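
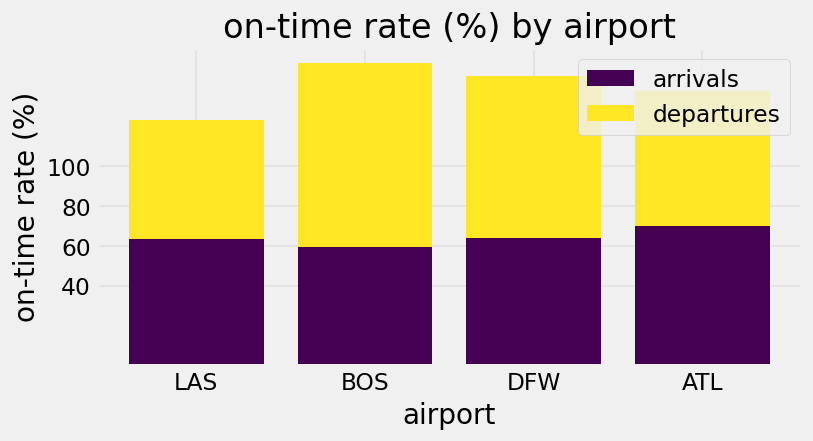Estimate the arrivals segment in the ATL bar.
arrivals top ≈ 80, bottom ≈ 0; segment ≈ 80.

≈ 80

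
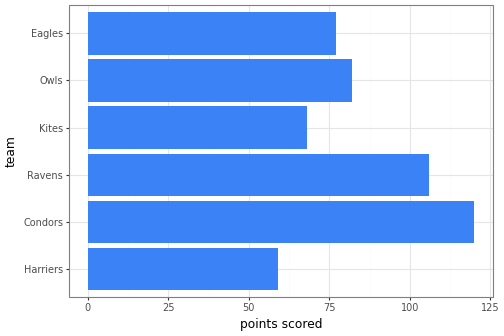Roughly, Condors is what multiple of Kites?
≈ 1.71×

Condors ≈ 120, Kites ≈ 70; 120/70 ≈ 1.71.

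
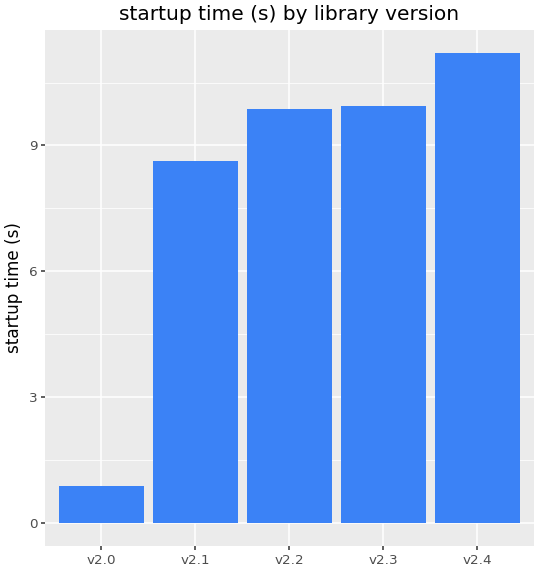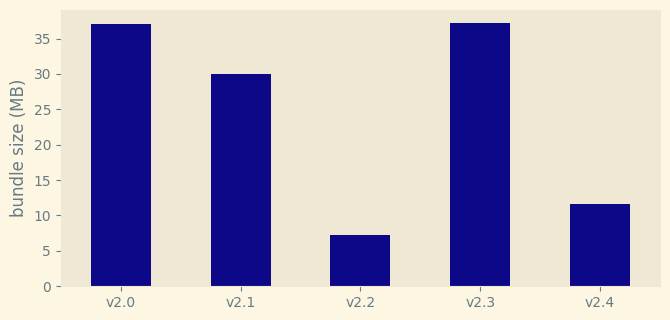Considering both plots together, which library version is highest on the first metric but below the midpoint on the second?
v2.4

Chart 2 median bundle size (MB) ≈ 30; below-median library versions: v2.2, v2.4. Among those, v2.4 has the highest startup time (s) (≈ 12).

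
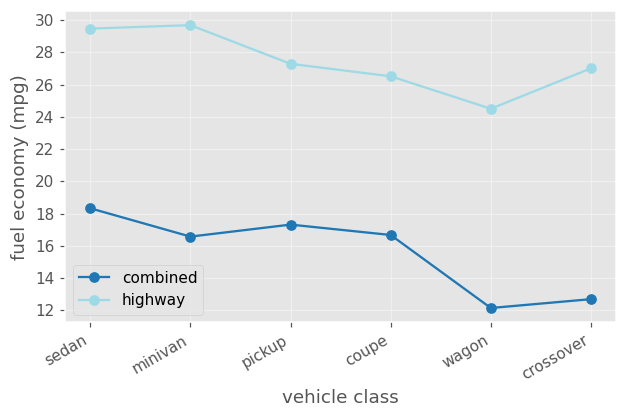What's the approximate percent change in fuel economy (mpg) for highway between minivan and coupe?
minivan ≈ 30, coupe ≈ 26; (26 − 30) / 30 ≈ -13.3%.

≈ -13.3%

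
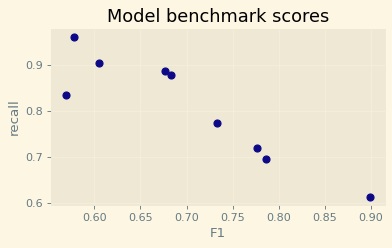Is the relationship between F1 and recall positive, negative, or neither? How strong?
negative, strong

Points are negatively correlated; strong (|r| ≈ 0.9).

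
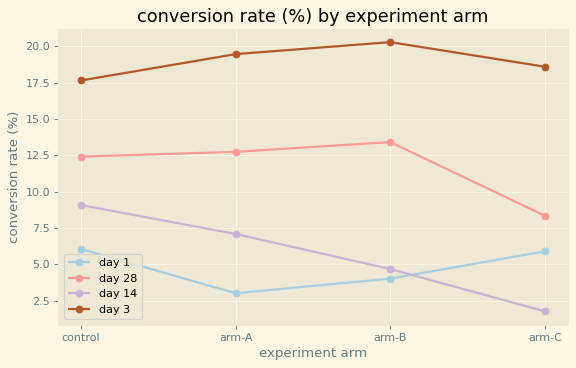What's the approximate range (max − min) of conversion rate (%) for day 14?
≈ 8

Max control ≈ 10, min arm-C ≈ 2; range ≈ 8.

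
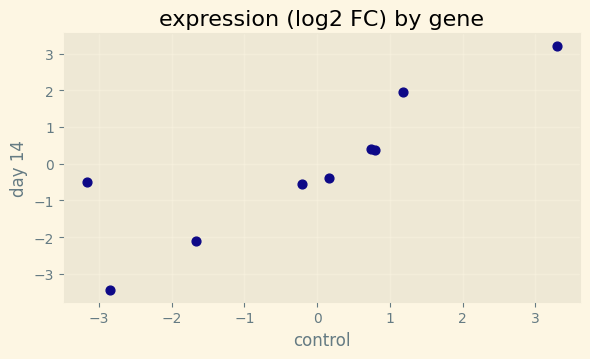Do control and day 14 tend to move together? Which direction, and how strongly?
Points are positively correlated; strong (|r| ≈ 0.9).

positive, strong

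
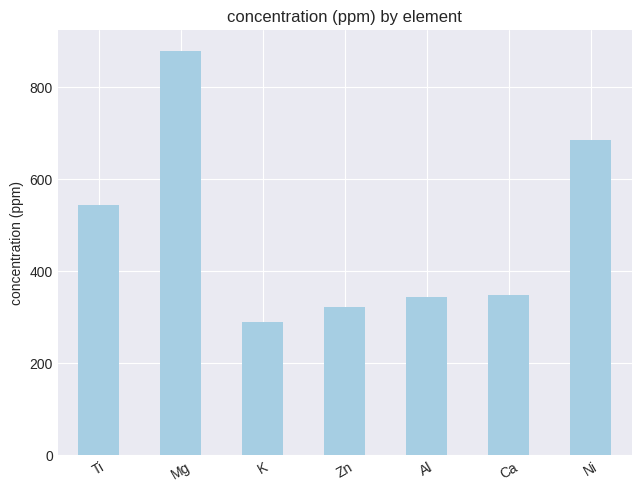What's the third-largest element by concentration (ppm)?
Top 4: Mg ≈ 900, Ni ≈ 700, Ti ≈ 500, Ca ≈ 300.

Ti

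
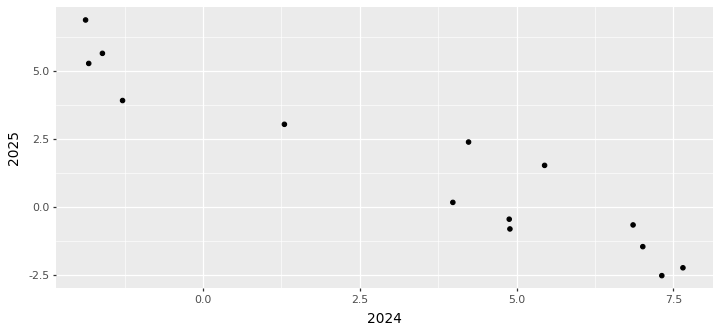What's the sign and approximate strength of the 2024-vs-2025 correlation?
Points are negatively correlated; strong (|r| ≈ 0.9).

negative, strong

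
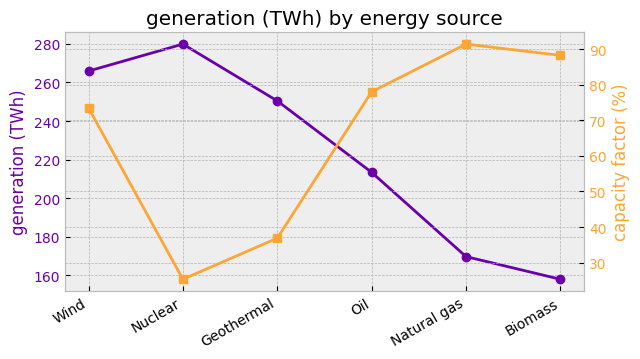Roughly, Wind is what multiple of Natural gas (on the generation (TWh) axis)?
Wind ≈ 260, Natural gas ≈ 160; 260/160 ≈ 1.62.

≈ 1.62×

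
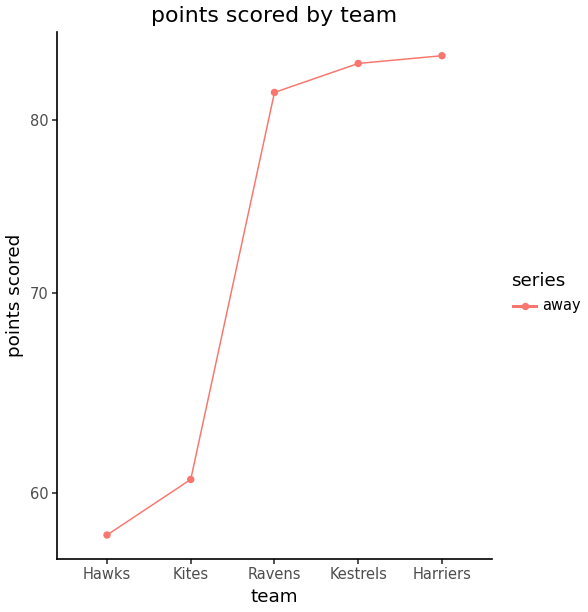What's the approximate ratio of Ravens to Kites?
≈ 1.33×

Ravens ≈ 80, Kites ≈ 60; 80/60 ≈ 1.33.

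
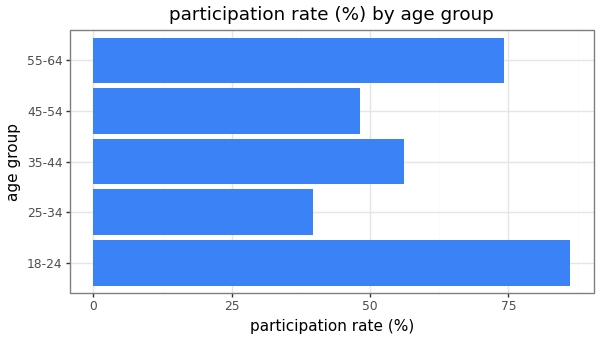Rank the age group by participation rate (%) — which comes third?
35-44

Top 4: 18-24 ≈ 90, 55-64 ≈ 70, 35-44 ≈ 60, 45-54 ≈ 50.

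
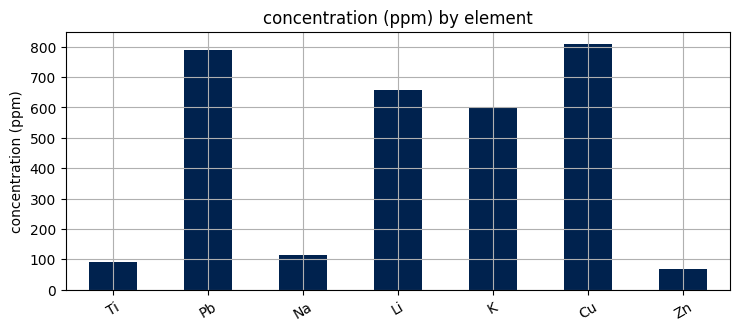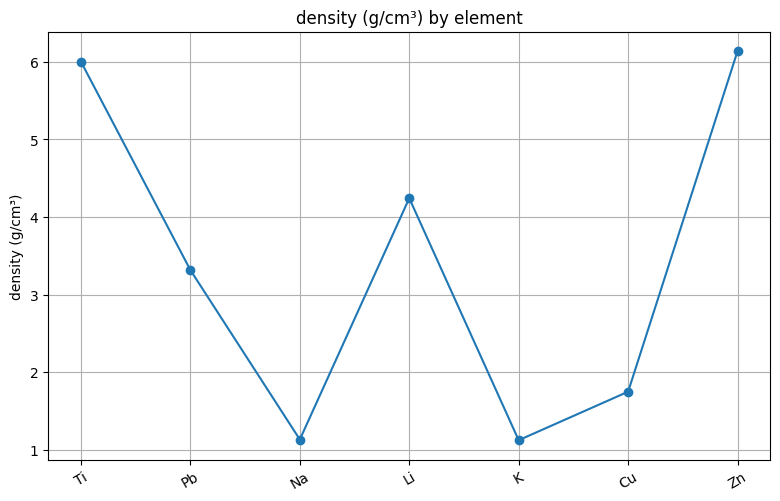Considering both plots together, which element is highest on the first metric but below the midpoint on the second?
Cu

Chart 2 median density (g/cm³) ≈ 3; below-median elements: Na, K, Cu. Among those, Cu has the highest concentration (ppm) (≈ 800).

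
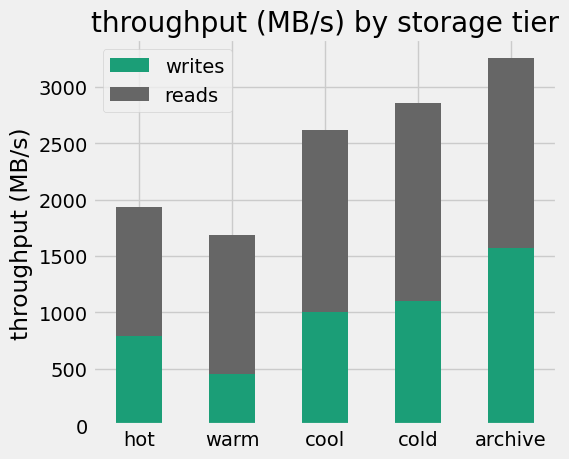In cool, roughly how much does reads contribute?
≈ 1500

reads top ≈ 2500, bottom ≈ 1000; segment ≈ 1500.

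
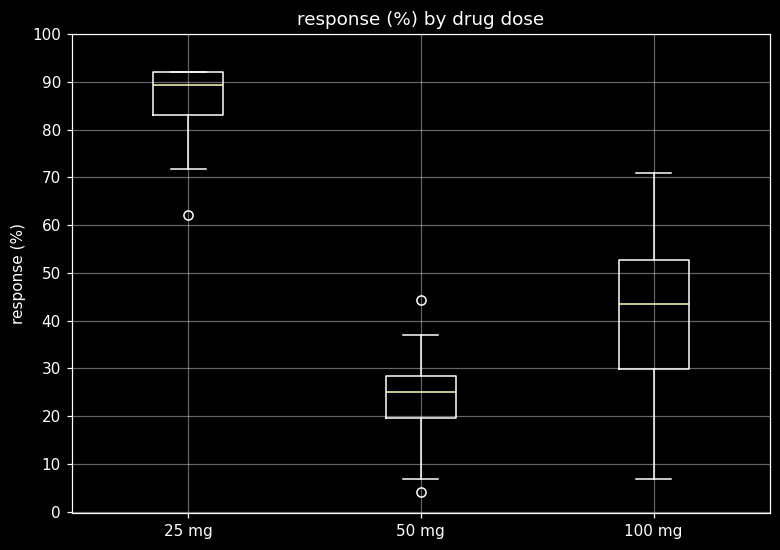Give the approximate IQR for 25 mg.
Q3 ≈ 90, Q1 ≈ 80; IQR ≈ 10.

≈ 10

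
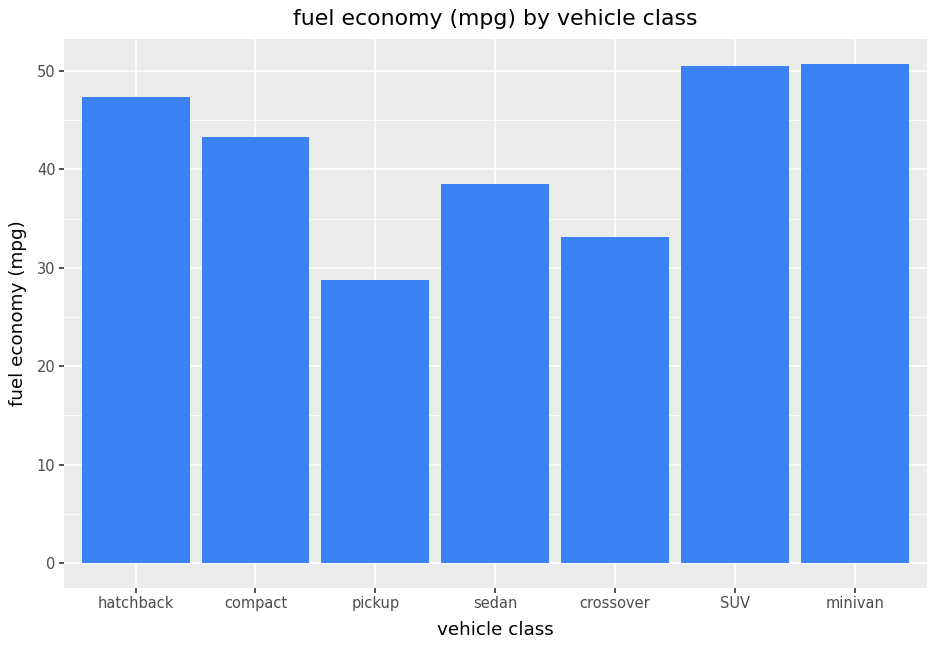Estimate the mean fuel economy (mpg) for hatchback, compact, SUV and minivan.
(45 + 45 + 50 + 50) / 4 ≈ 48.

≈ 48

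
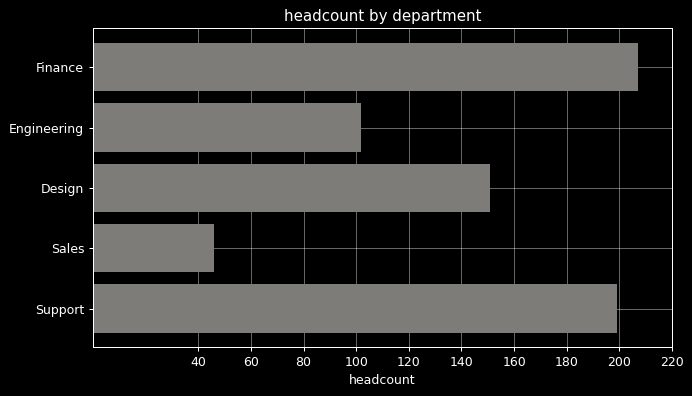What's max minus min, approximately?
≈ 160

Max Finance ≈ 200, min Sales ≈ 40; range ≈ 160.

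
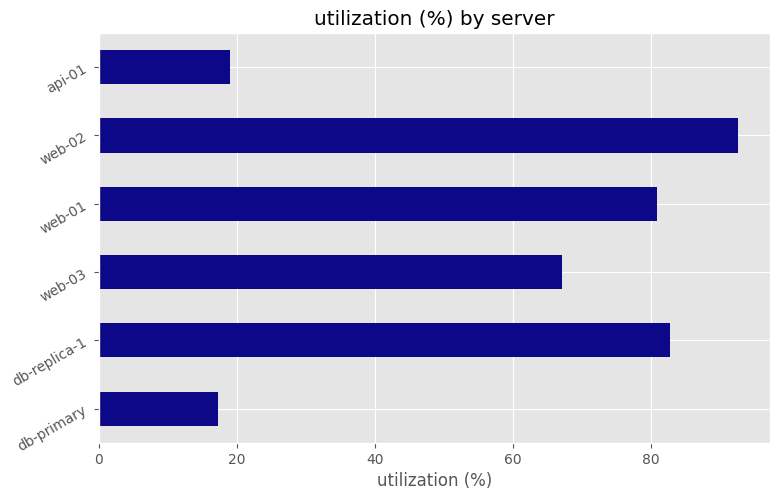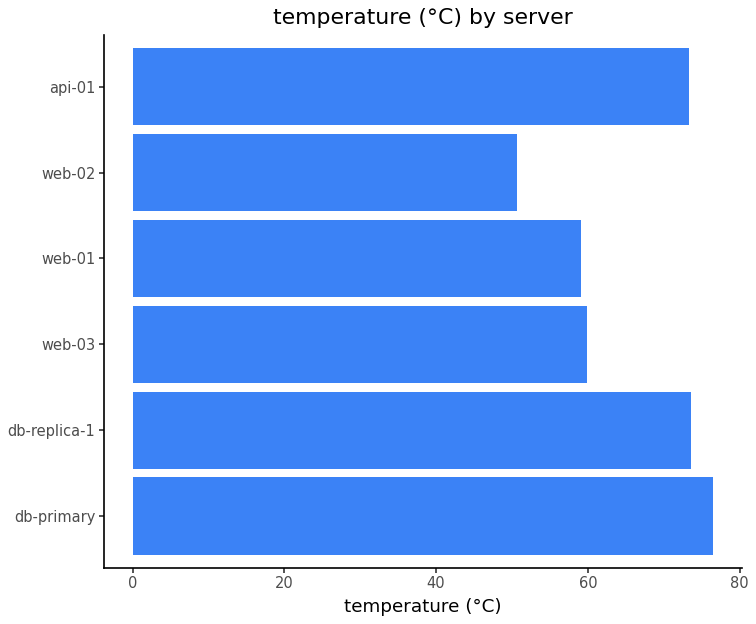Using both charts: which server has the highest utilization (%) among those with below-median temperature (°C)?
web-02

Chart 2 median temperature (°C) ≈ 70; below-median servers: web-03, web-01, web-02. Among those, web-02 has the highest utilization (%) (≈ 90).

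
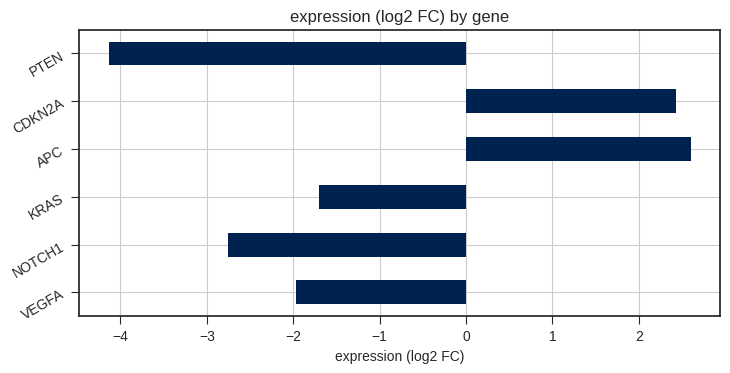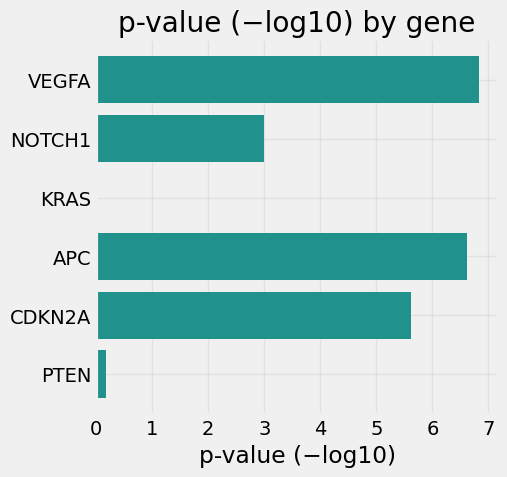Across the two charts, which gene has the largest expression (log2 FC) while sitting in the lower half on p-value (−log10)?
KRAS

Chart 2 median p-value (−log10) ≈ 4; below-median genes: NOTCH1, KRAS, PTEN. Among those, KRAS has the highest expression (log2 FC) (≈ -1.5).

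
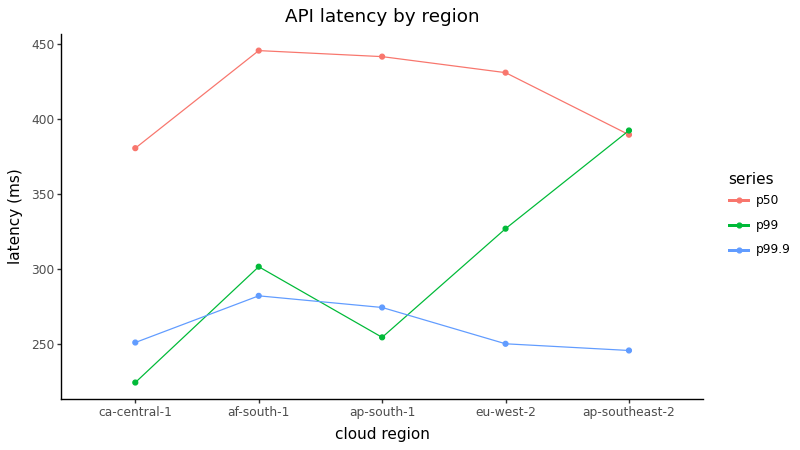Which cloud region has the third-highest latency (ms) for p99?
Top 4 for p99: ap-southeast-2 ≈ 400, eu-west-2 ≈ 320, af-south-1 ≈ 300, ap-south-1 ≈ 260.

af-south-1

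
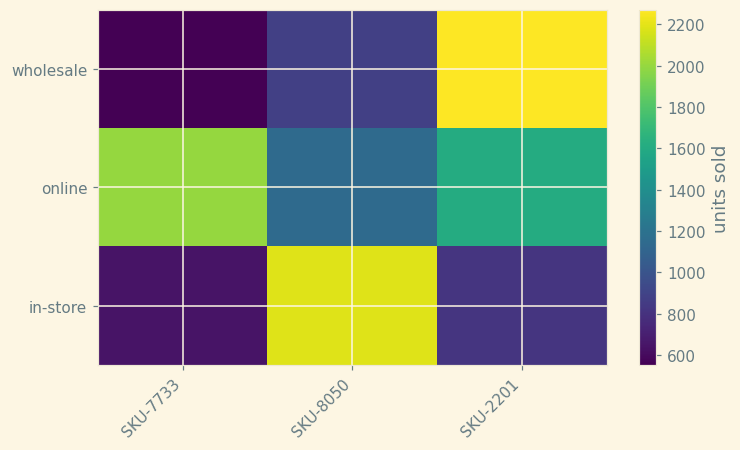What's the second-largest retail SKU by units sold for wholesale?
SKU-8050

Top 3 for wholesale: SKU-2201 ≈ 2200, SKU-8050 ≈ 800, SKU-7733 ≈ 600.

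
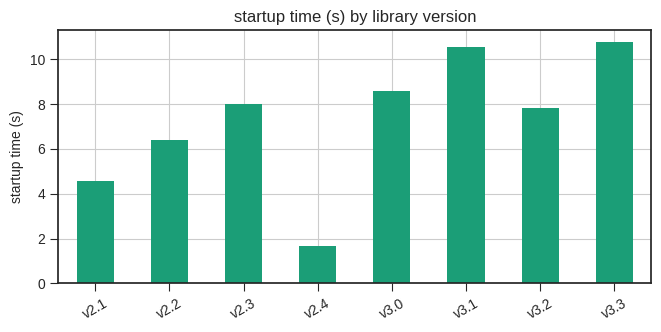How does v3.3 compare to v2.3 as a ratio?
v3.3 ≈ 11, v2.3 ≈ 8; 11/8 ≈ 1.38.

≈ 1.38×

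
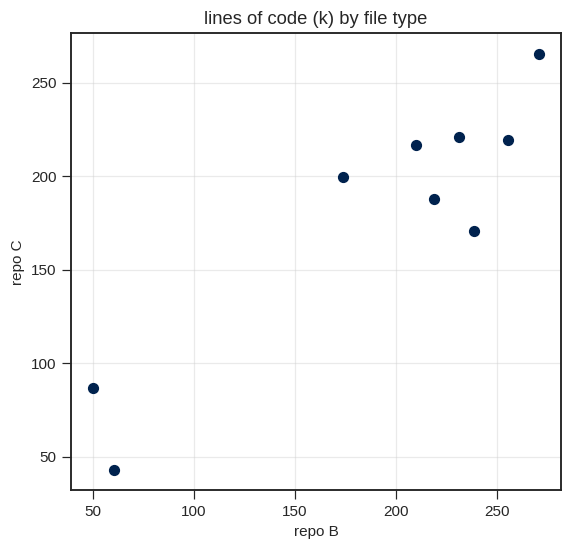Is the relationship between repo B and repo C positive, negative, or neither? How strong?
Points are positively correlated; strong (|r| ≈ 0.9).

positive, strong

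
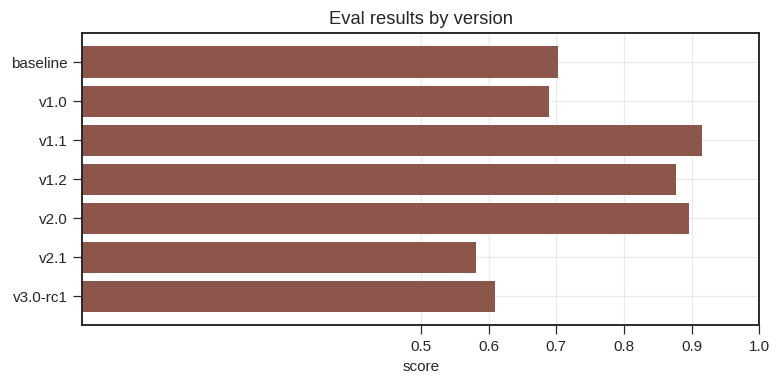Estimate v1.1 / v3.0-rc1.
≈ 1.5×

v1.1 ≈ 0.9, v3.0-rc1 ≈ 0.6; 0.9/0.6 ≈ 1.5.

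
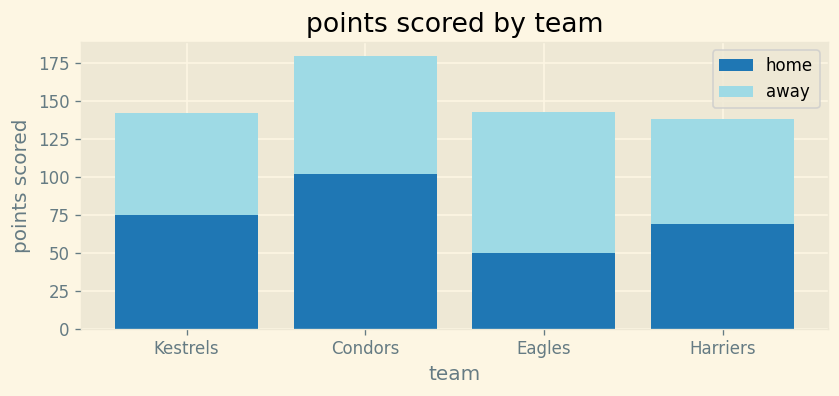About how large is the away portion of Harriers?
≈ 80

away top ≈ 140, bottom ≈ 60; segment ≈ 80.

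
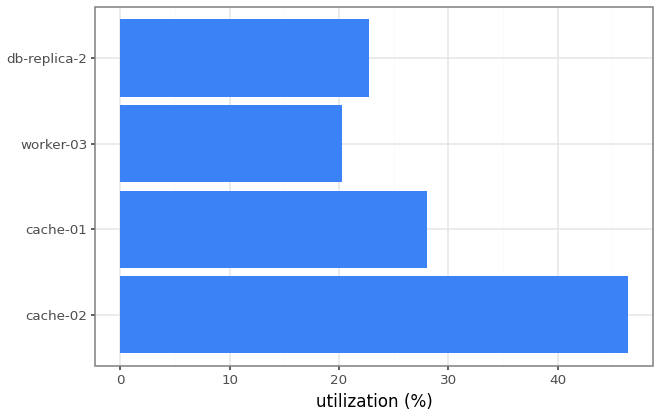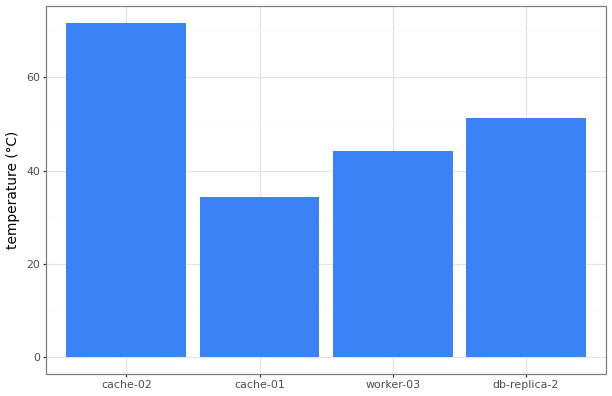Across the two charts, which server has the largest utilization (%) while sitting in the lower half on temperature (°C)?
cache-01

Chart 2 median temperature (°C) ≈ 50; below-median servers: cache-01, worker-03. Among those, cache-01 has the highest utilization (%) (≈ 30).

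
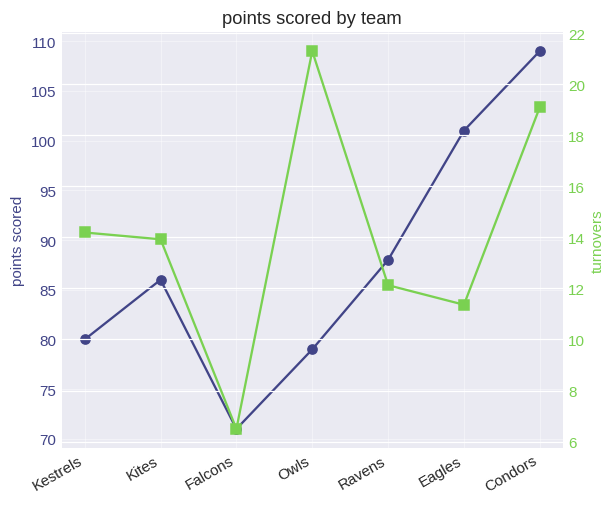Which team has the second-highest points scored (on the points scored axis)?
Top 3 (on the points scored axis): Condors ≈ 110, Eagles ≈ 100, Ravens ≈ 90.

Eagles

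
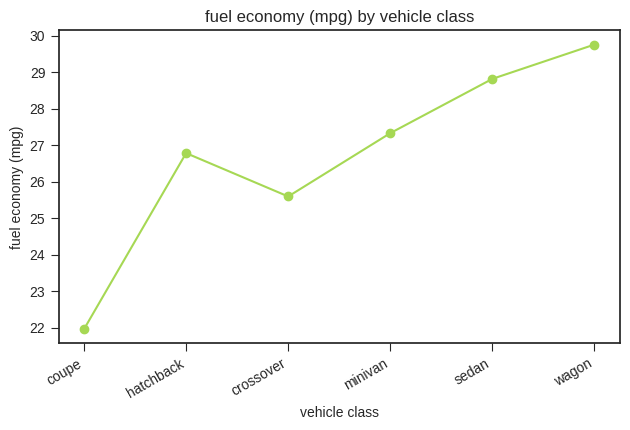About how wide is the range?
≈ 8

Max wagon ≈ 30, min coupe ≈ 22; range ≈ 8.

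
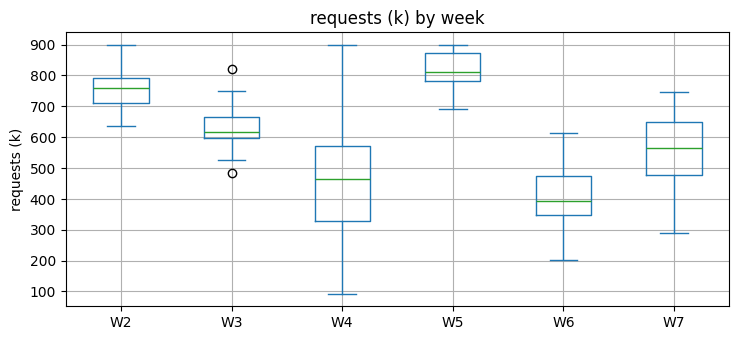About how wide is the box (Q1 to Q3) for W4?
Q3 ≈ 550, Q1 ≈ 350; IQR ≈ 200.

≈ 200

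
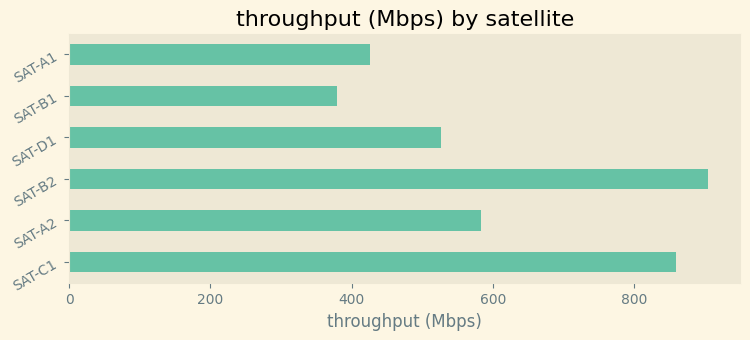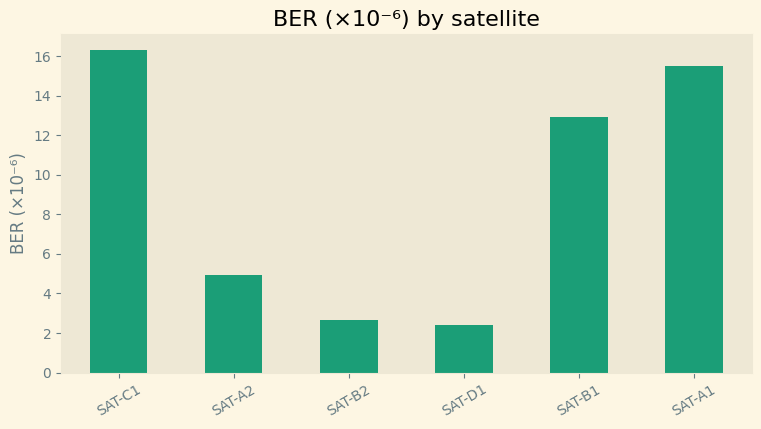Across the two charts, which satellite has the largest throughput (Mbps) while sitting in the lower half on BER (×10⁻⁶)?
SAT-B2

Chart 2 median BER (×10⁻⁶) ≈ 8; below-median satellites: SAT-A2, SAT-B2, SAT-D1. Among those, SAT-B2 has the highest throughput (Mbps) (≈ 900).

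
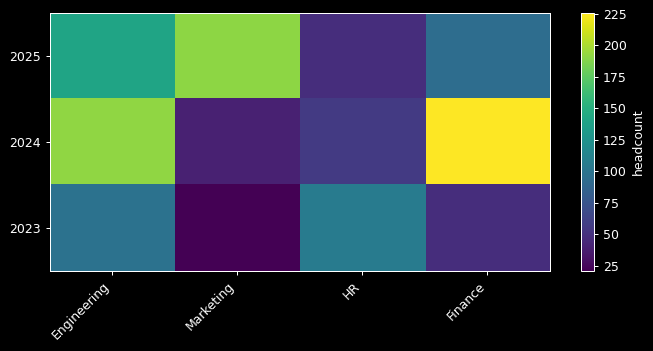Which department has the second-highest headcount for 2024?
Top 3 for 2024: Finance ≈ 220, Engineering ≈ 200, HR ≈ 60.

Engineering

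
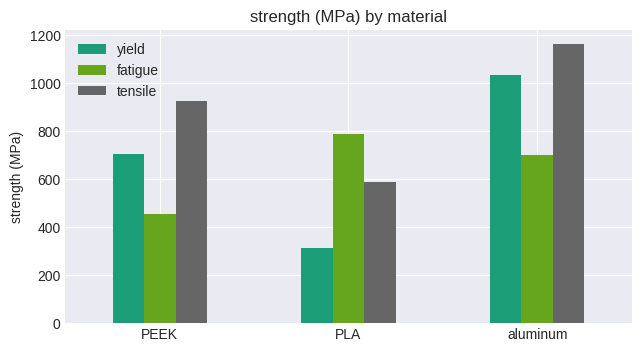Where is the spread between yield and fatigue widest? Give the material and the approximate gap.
PLA, ≈ 500 MPa

PLA: yield ≈ 300, fatigue ≈ 800 → gap ≈ 500. Next-largest (aluminum) is only ≈ 300.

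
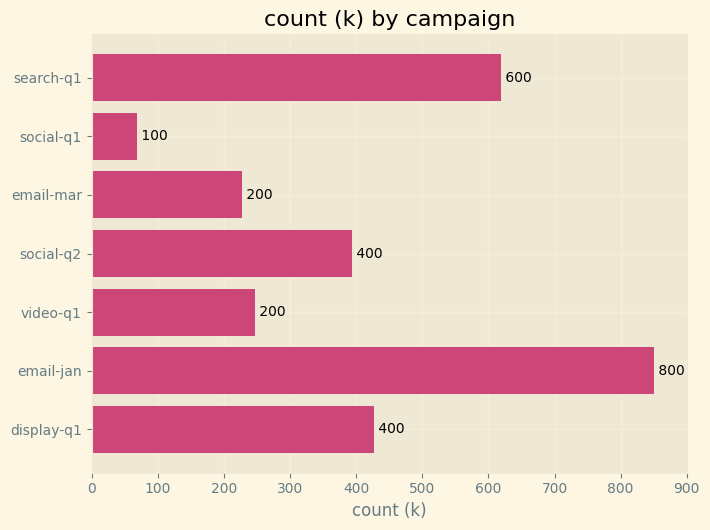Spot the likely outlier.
email-jan

email-jan ≈ 800; the rest sit between ≈ 100 and ≈ 600.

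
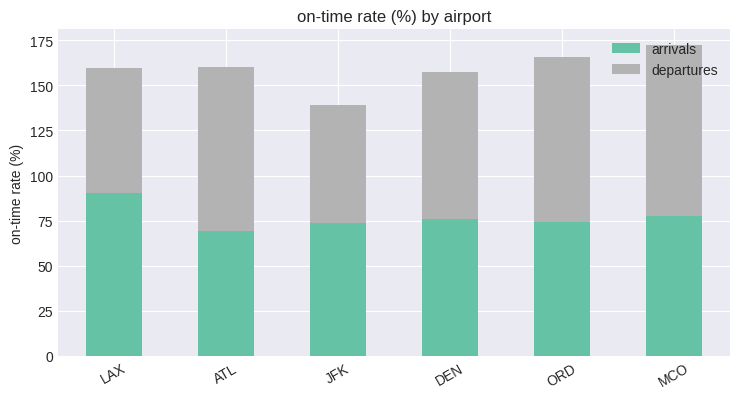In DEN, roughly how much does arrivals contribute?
arrivals top ≈ 80, bottom ≈ 0; segment ≈ 80.

≈ 80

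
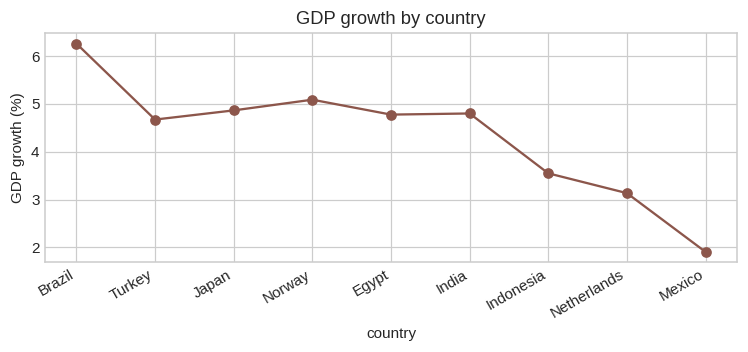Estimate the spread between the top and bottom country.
≈ 4.5

Max Brazil ≈ 6.5, min Mexico ≈ 2.0; range ≈ 4.5.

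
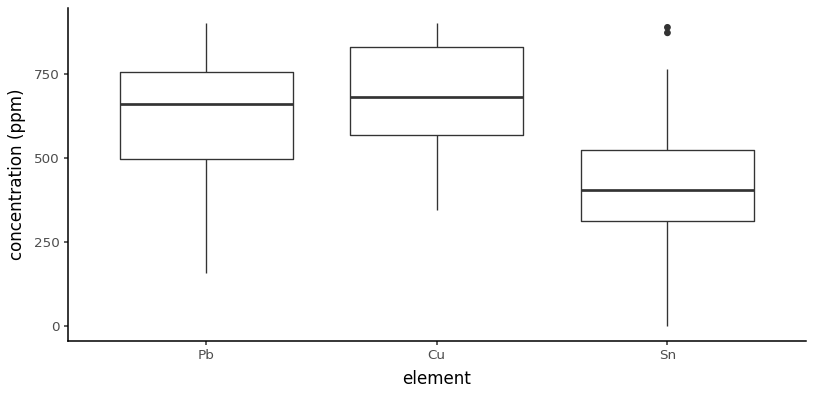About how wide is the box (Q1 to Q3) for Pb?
Q3 ≈ 750, Q1 ≈ 500; IQR ≈ 250.

≈ 250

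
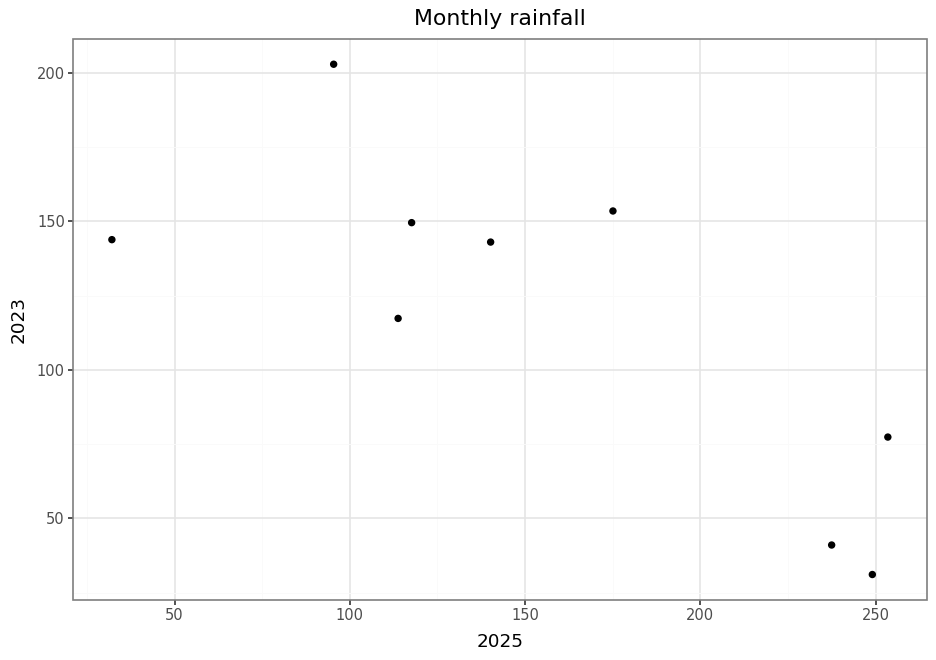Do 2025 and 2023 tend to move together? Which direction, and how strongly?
negative, strong

Points are negatively correlated; strong (|r| ≈ 0.8).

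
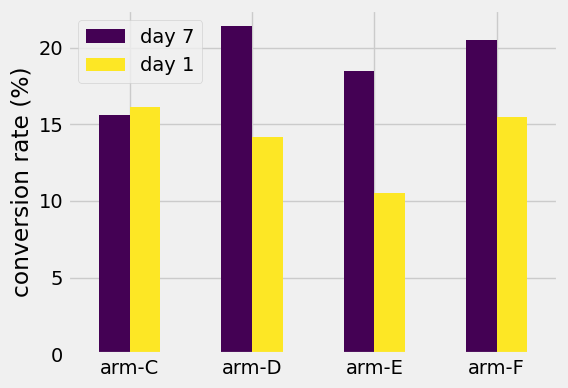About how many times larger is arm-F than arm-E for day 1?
≈ 1.6×

arm-F ≈ 16, arm-E ≈ 10; 16/10 ≈ 1.6.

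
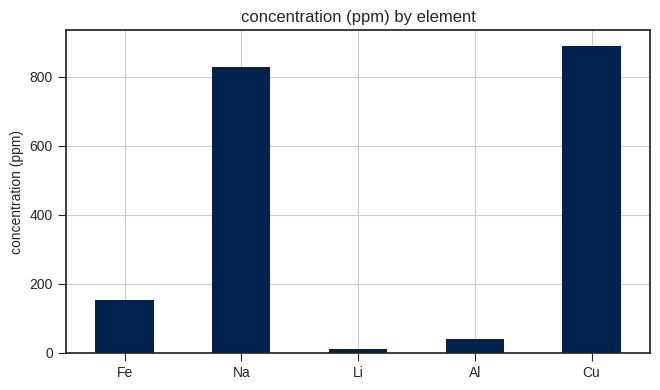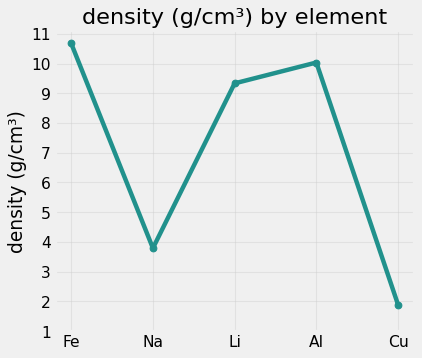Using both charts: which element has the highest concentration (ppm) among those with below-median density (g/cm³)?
Cu

Chart 2 median density (g/cm³) ≈ 9; below-median elements: Na, Cu. Among those, Cu has the highest concentration (ppm) (≈ 900).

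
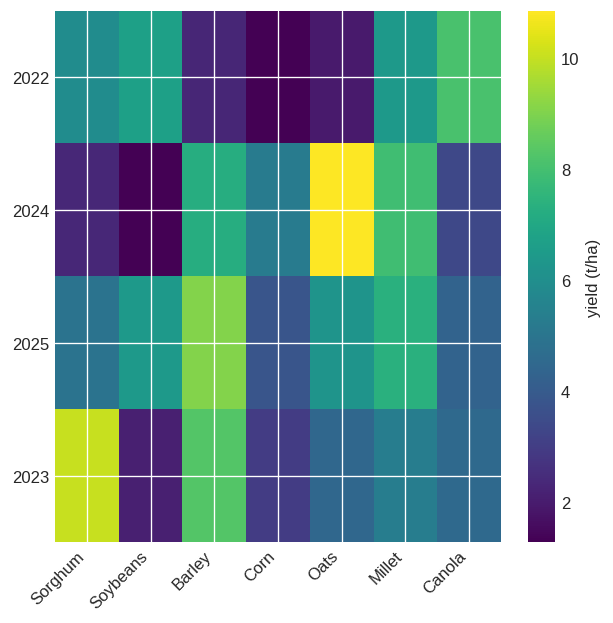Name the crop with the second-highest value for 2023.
Top 3 for 2023: Sorghum ≈ 10, Barley ≈ 8, Millet ≈ 5.

Barley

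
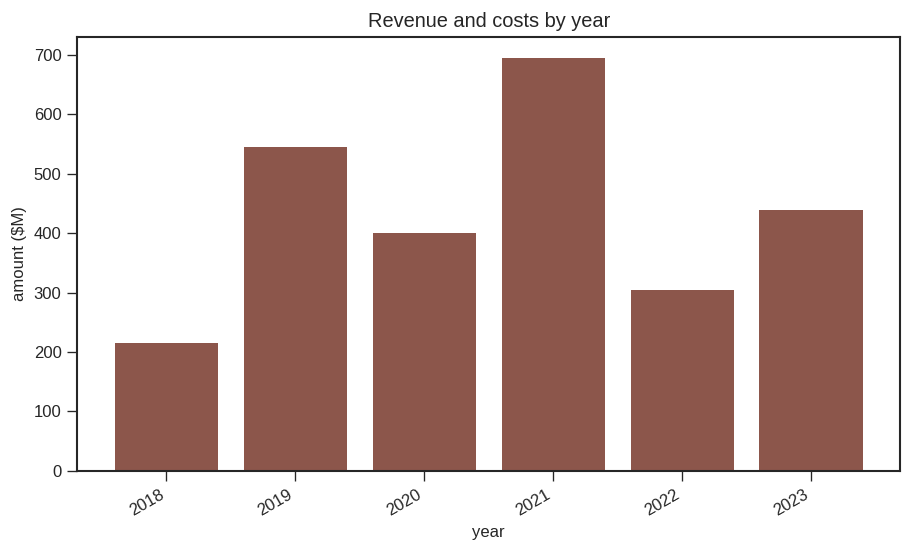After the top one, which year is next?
2019

Top 3: 2021 ≈ 700, 2019 ≈ 500, 2023 ≈ 400.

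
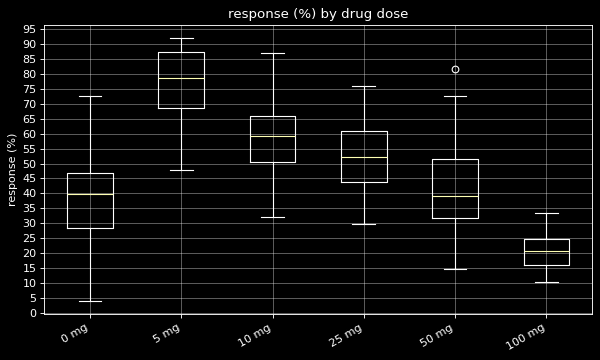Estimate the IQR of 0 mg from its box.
Q3 ≈ 45, Q1 ≈ 30; IQR ≈ 15.

≈ 15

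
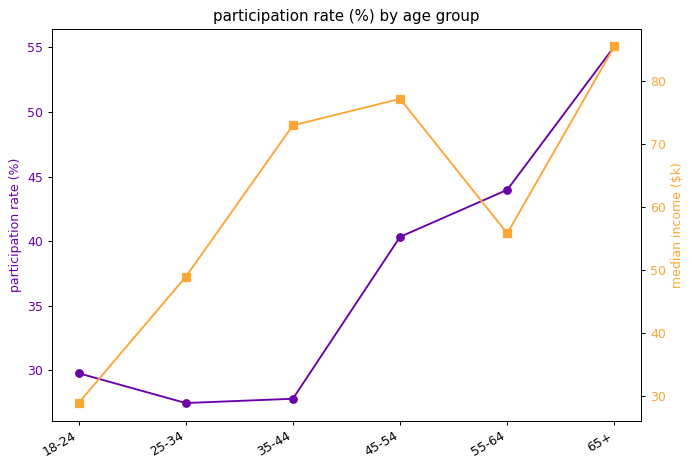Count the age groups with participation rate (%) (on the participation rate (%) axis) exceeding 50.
Above 50: 65+.

1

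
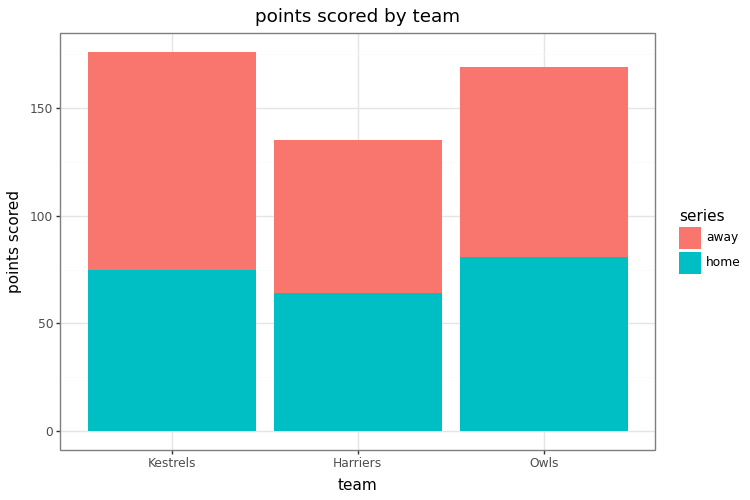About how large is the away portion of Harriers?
away top ≈ 140, bottom ≈ 60; segment ≈ 80.

≈ 80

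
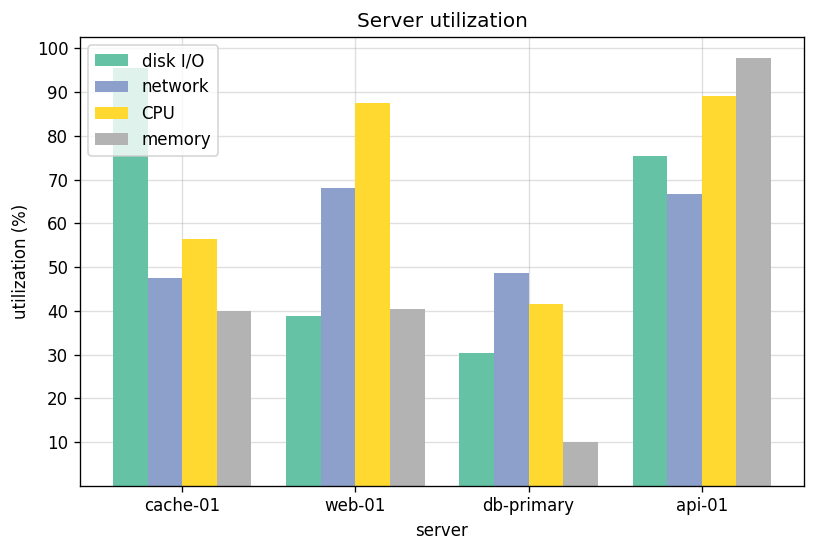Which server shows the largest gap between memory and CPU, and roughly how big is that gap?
web-01, ≈ 50 %

web-01: memory ≈ 40, CPU ≈ 90 → gap ≈ 50. Next-largest (db-primary) is only ≈ 30.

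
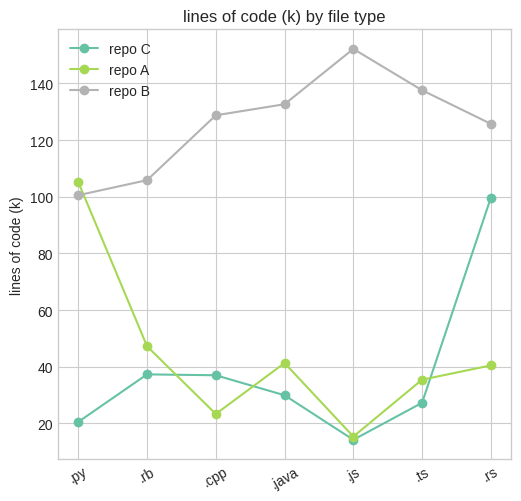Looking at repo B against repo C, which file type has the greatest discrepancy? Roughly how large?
.js: repo B ≈ 160, repo C ≈ 20 → gap ≈ 140. Next-largest (.ts) is only ≈ 120.

.js, ≈ 140 k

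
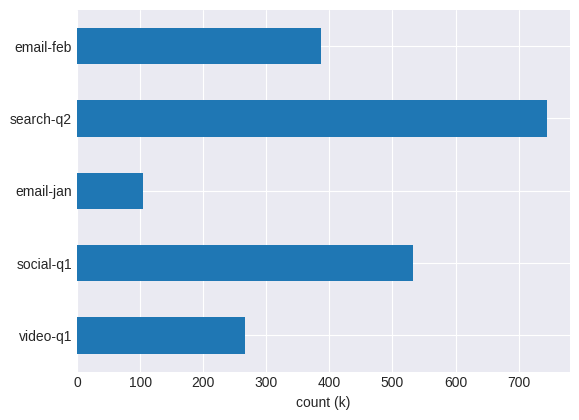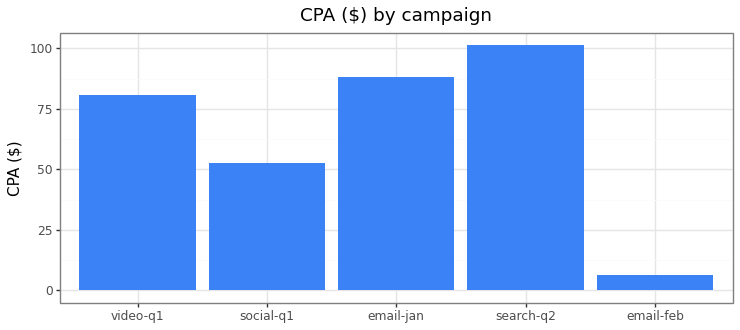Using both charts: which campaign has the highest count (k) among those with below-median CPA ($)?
Chart 2 median CPA ($) ≈ 80; below-median campaigns: social-q1, email-feb. Among those, social-q1 has the highest count (k) (≈ 500).

social-q1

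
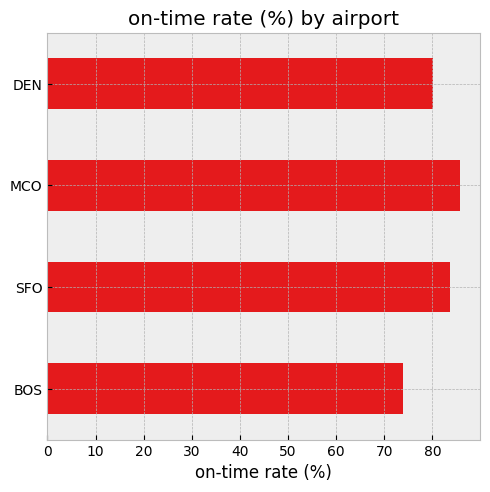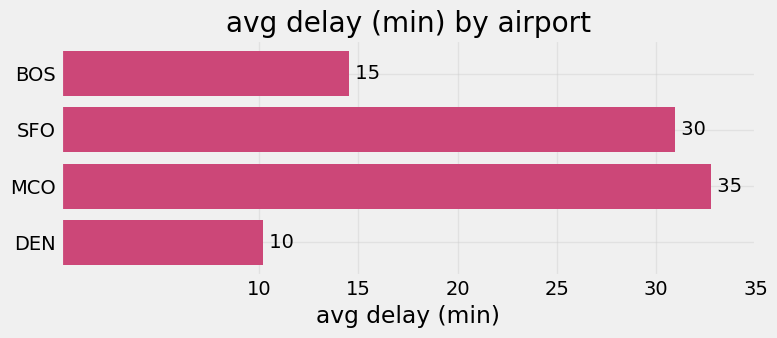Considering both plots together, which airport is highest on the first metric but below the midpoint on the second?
Chart 2 median avg delay (min) ≈ 25; below-median airports: BOS, DEN. Among those, DEN has the highest on-time rate (%) (≈ 80).

DEN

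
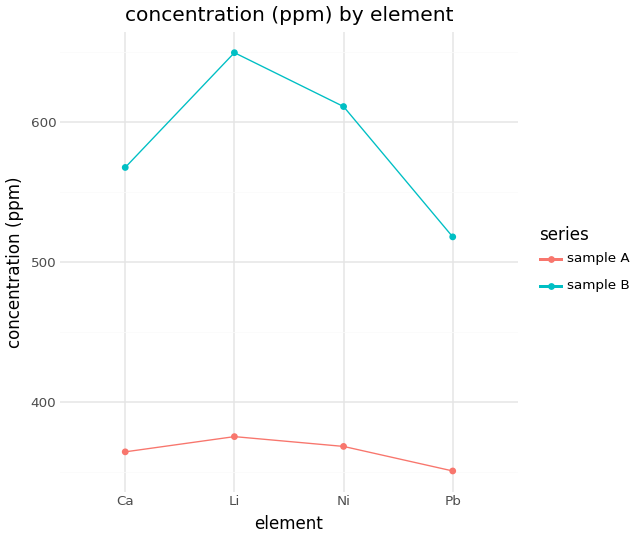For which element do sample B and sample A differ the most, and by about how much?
Li, ≈ 275 ppm

Li: sample B ≈ 650, sample A ≈ 375 → gap ≈ 275. Next-largest (Ni) is only ≈ 225.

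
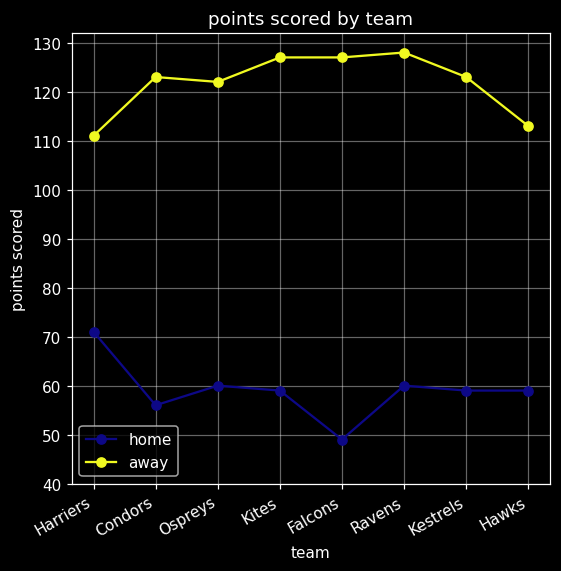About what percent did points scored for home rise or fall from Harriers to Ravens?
≈ -14.3%

Harriers ≈ 70, Ravens ≈ 60; (60 − 70) / 70 ≈ -14.3%.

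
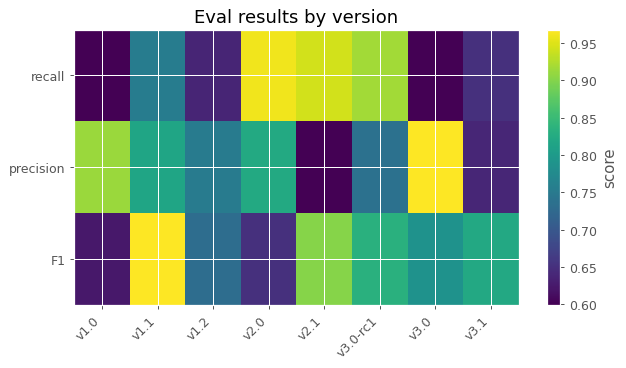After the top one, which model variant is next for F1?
Top 3 for F1: v1.1 ≈ 0.95, v2.1 ≈ 0.90, v3.0-rc1 ≈ 0.85.

v2.1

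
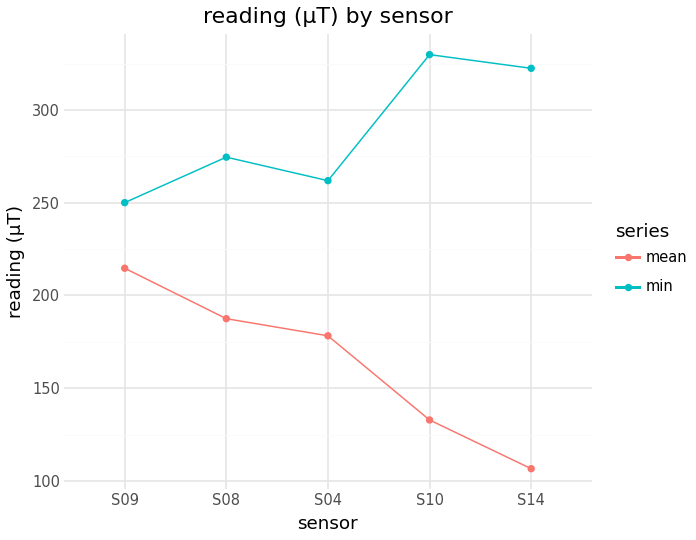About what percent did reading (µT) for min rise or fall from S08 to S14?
≈ +14.3%

S08 ≈ 280, S14 ≈ 320; (320 − 280) / 280 ≈ +14.3%.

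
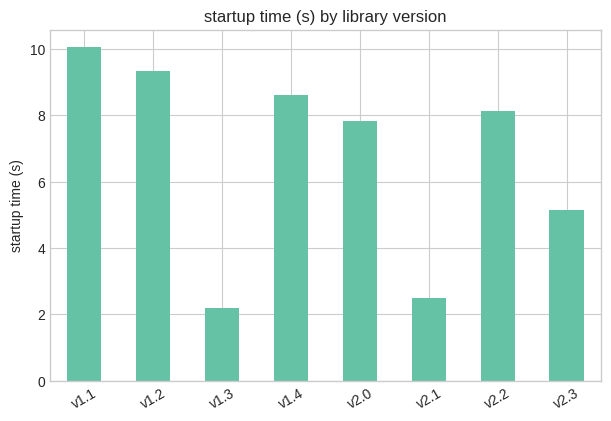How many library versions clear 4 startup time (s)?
Above 4: v1.1, v1.2, v1.4, v2.0, v2.2, v2.3.

6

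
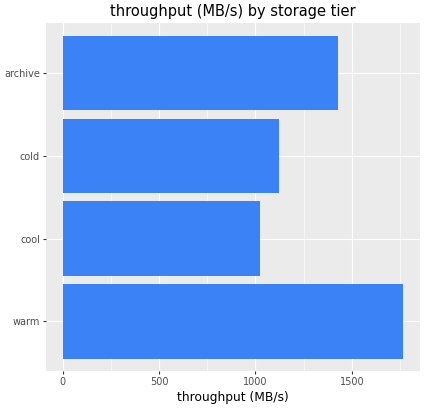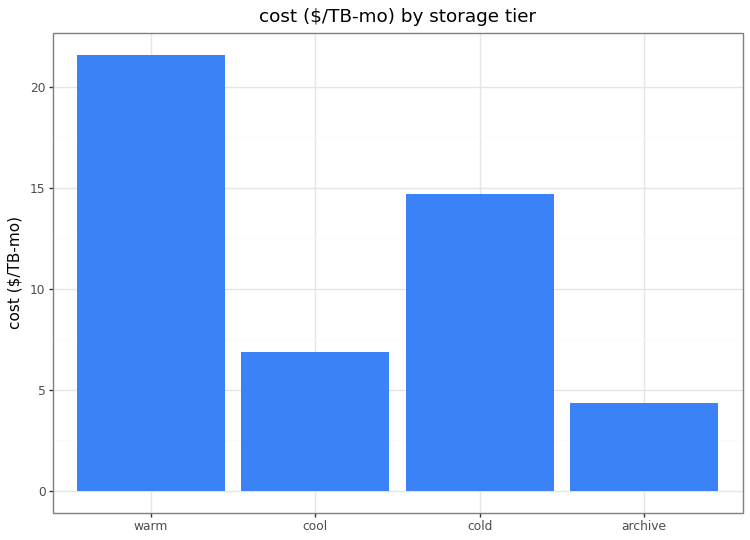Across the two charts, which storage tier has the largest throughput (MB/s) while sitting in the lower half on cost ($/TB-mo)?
archive

Chart 2 median cost ($/TB-mo) ≈ 10; below-median storage tiers: cool, archive. Among those, archive has the highest throughput (MB/s) (≈ 1400).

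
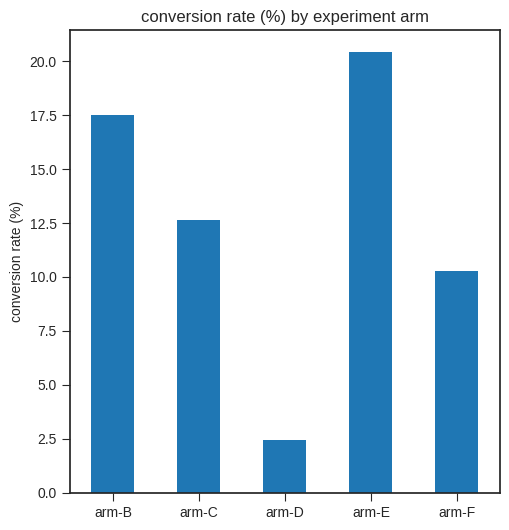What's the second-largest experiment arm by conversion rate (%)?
Top 3: arm-E ≈ 20, arm-B ≈ 18, arm-C ≈ 12.

arm-B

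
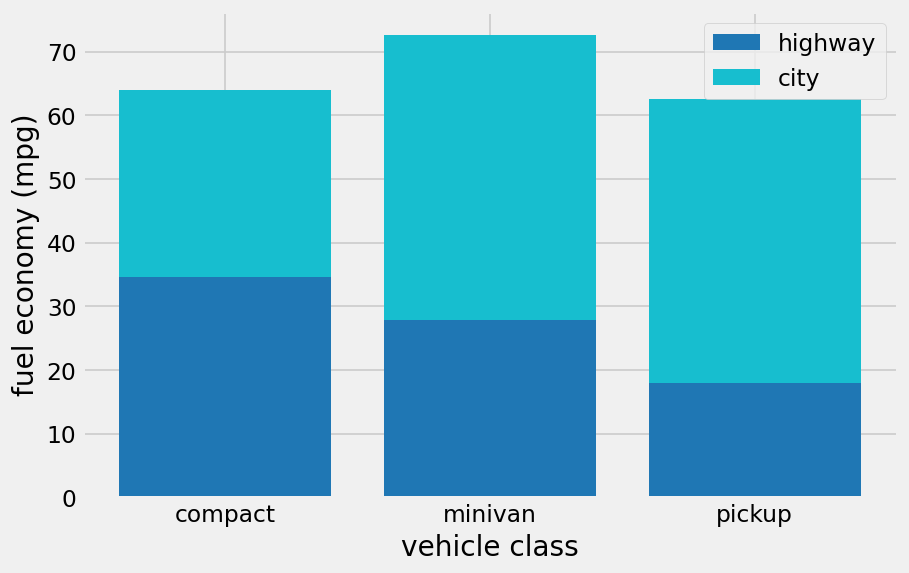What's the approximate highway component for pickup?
≈ 20

highway top ≈ 20, bottom ≈ 0; segment ≈ 20.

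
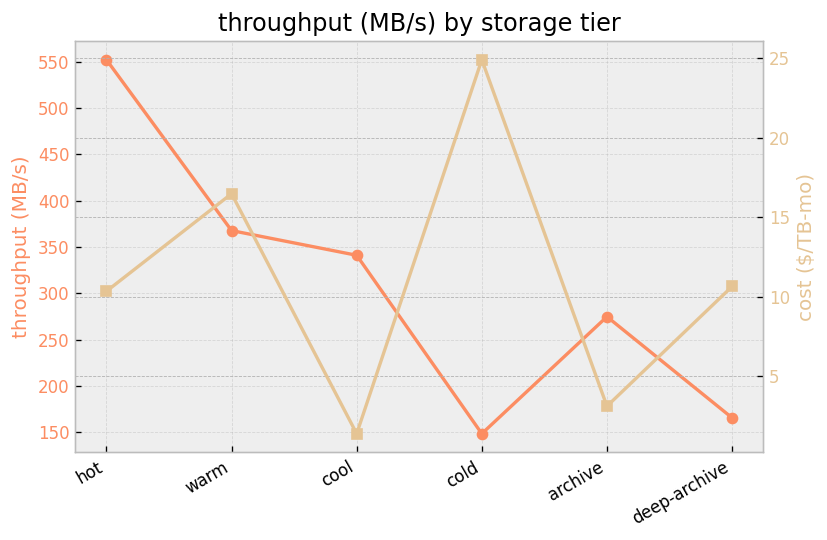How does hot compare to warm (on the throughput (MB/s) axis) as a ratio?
≈ 1.57×

hot ≈ 550, warm ≈ 350; 550/350 ≈ 1.57.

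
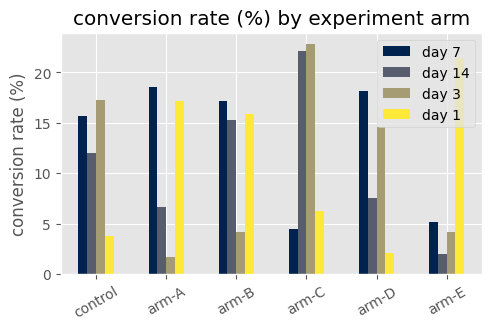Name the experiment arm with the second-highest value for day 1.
Top 3 for day 1: arm-E ≈ 22, arm-A ≈ 18, arm-B ≈ 16.

arm-A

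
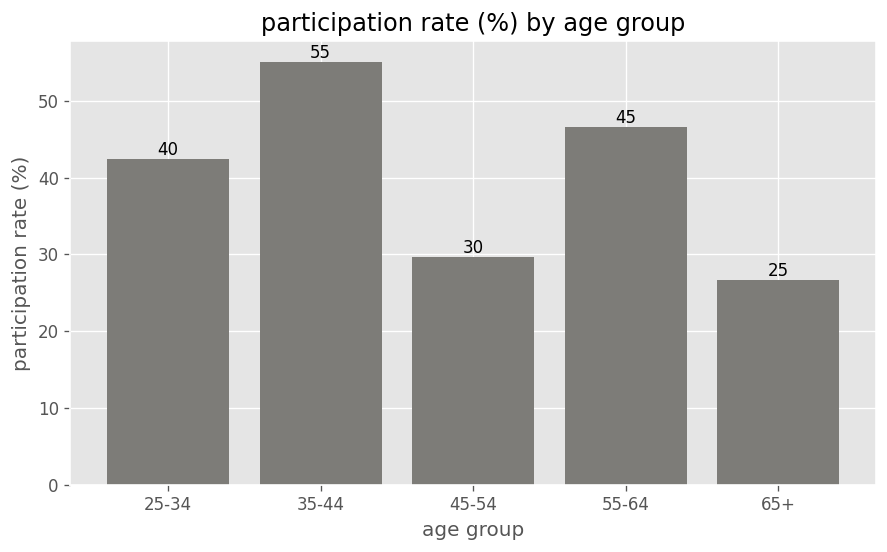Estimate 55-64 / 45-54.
55-64 ≈ 45, 45-54 ≈ 30; 45/30 ≈ 1.5.

≈ 1.5×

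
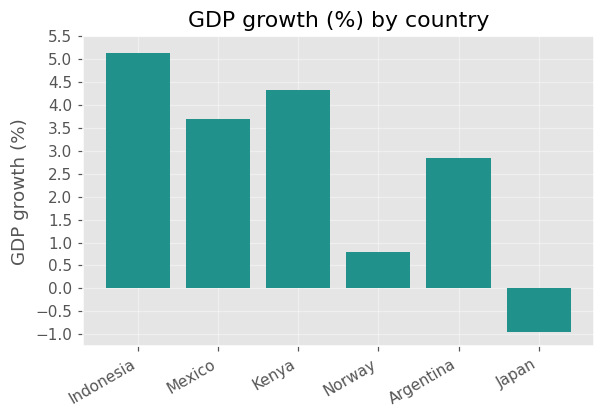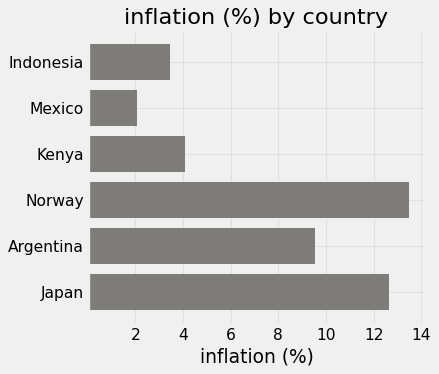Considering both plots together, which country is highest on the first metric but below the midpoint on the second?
Indonesia

Chart 2 median inflation (%) ≈ 6; below-median countries: Indonesia, Mexico, Kenya. Among those, Indonesia has the highest GDP growth (%) (≈ 5).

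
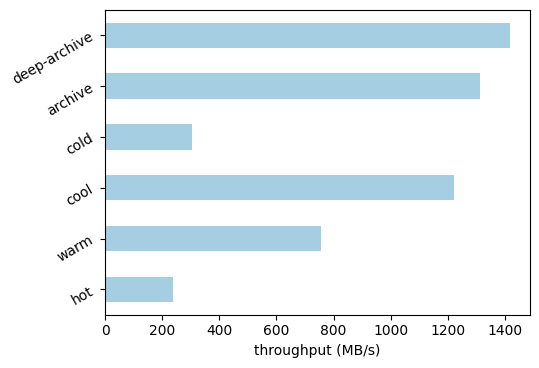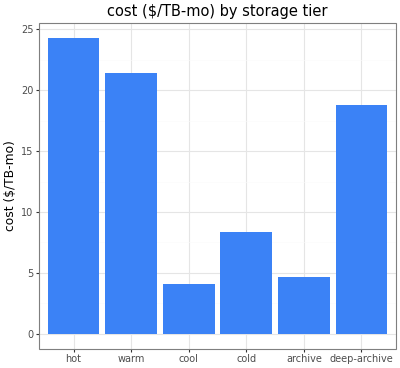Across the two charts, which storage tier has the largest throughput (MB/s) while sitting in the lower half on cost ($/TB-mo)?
Chart 2 median cost ($/TB-mo) ≈ 15; below-median storage tiers: cool, cold, archive. Among those, archive has the highest throughput (MB/s) (≈ 1400).

archive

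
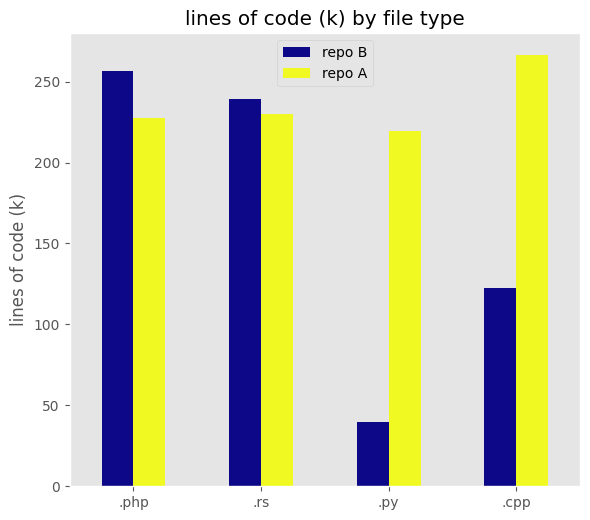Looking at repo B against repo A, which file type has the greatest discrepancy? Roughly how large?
.py, ≈ 175 k

.py: repo B ≈ 50, repo A ≈ 225 → gap ≈ 175. Next-largest (.cpp) is only ≈ 150.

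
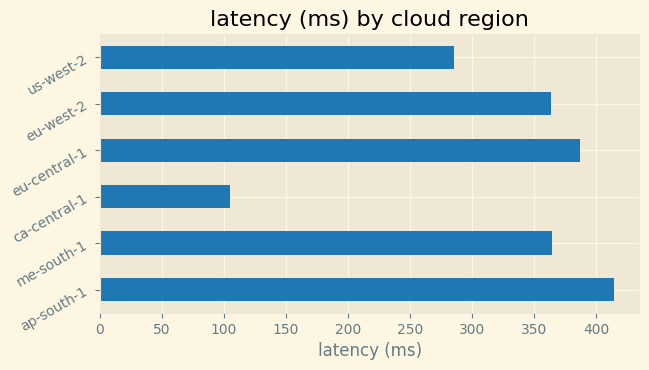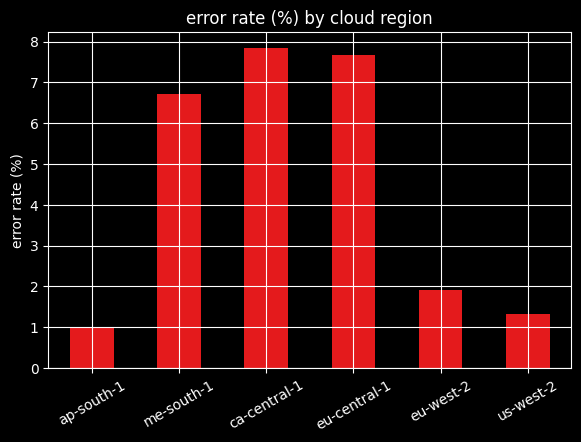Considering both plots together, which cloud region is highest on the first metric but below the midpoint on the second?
ap-south-1

Chart 2 median error rate (%) ≈ 4; below-median cloud regions: ap-south-1, eu-west-2, us-west-2. Among those, ap-south-1 has the highest latency (ms) (≈ 400).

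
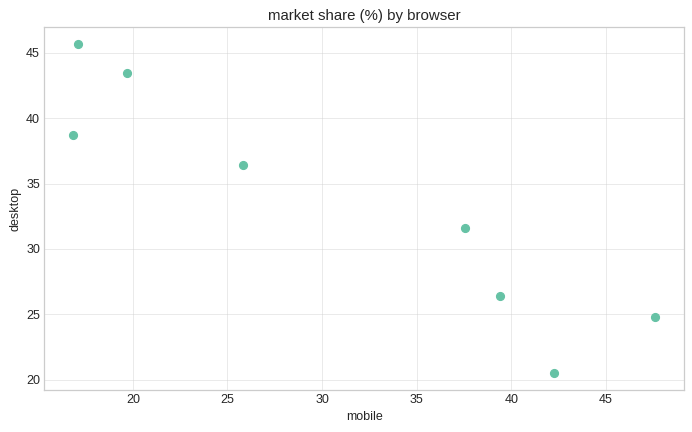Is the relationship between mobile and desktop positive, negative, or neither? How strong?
Points are negatively correlated; strong (|r| ≈ 0.9).

negative, strong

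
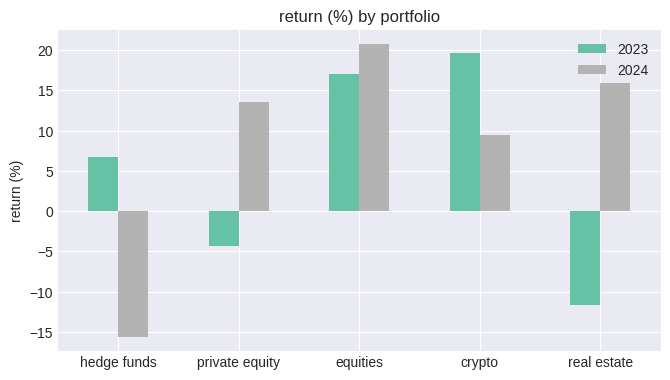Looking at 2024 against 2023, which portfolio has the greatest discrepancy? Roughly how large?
real estate: 2024 ≈ 15, 2023 ≈ -10 → gap ≈ 25. Next-largest (hedge funds) is only ≈ 20.

real estate, ≈ 25 %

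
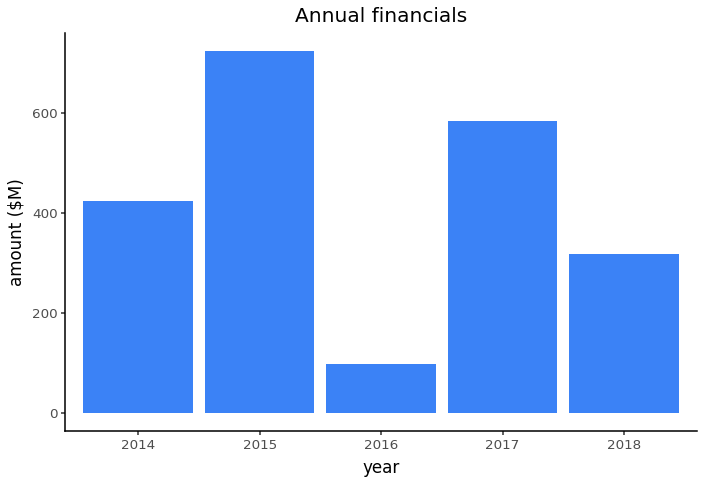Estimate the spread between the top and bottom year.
Max 2015 ≈ 700, min 2016 ≈ 100; range ≈ 600.

≈ 600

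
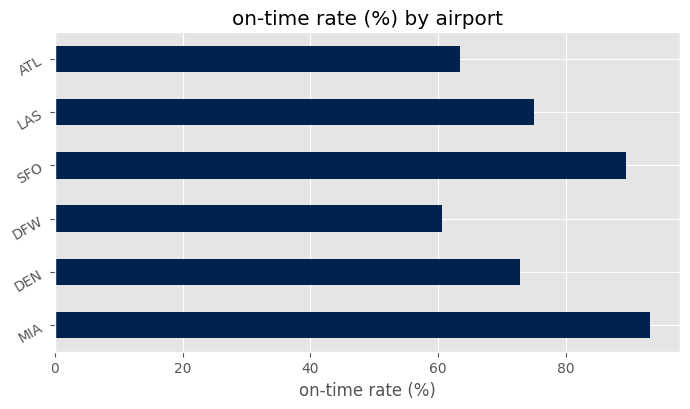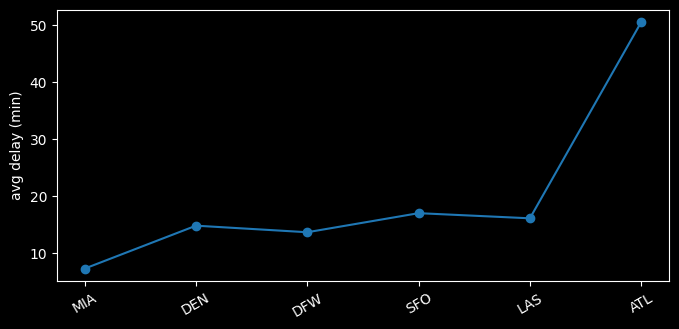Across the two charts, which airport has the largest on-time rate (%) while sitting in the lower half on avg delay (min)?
MIA

Chart 2 median avg delay (min) ≈ 15; below-median airports: MIA, DEN, DFW. Among those, MIA has the highest on-time rate (%) (≈ 90).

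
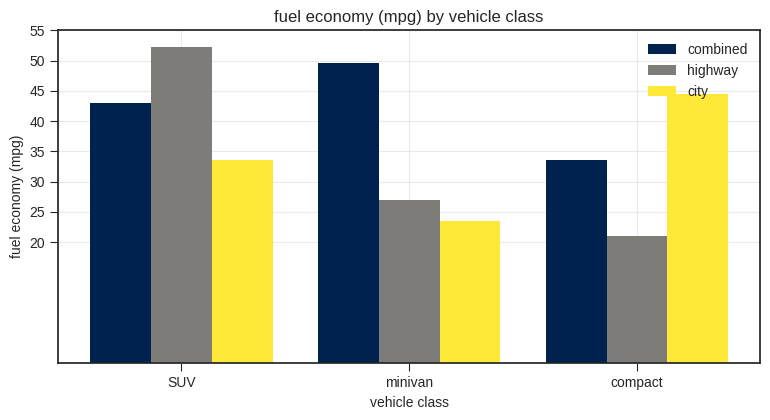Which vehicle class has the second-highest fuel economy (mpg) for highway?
minivan

Top 3 for highway: SUV ≈ 50, minivan ≈ 25, compact ≈ 20.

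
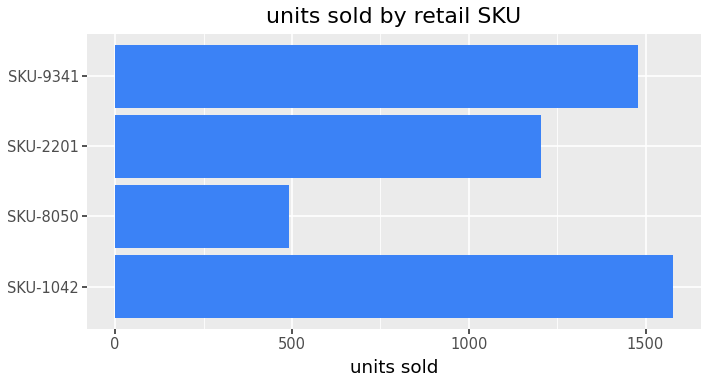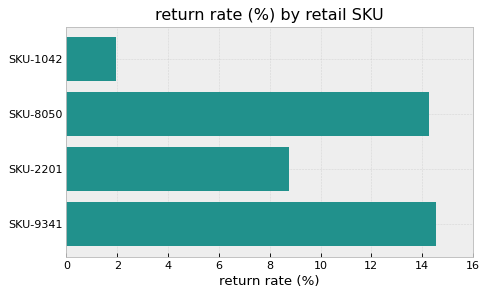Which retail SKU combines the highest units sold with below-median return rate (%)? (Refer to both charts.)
Chart 2 median return rate (%) ≈ 12; below-median retail SKUs: SKU-1042, SKU-2201. Among those, SKU-1042 has the highest units sold (≈ 1600).

SKU-1042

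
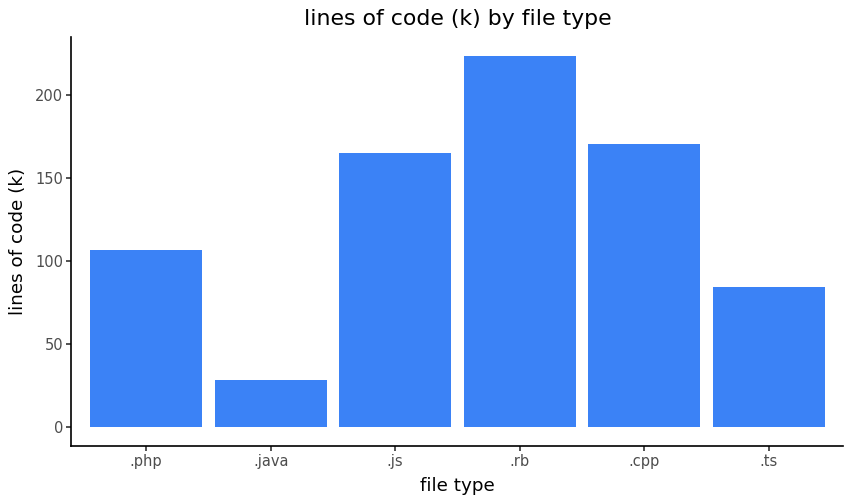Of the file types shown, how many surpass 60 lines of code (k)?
Above 60: .php, .js, .rb, .cpp, .ts.

5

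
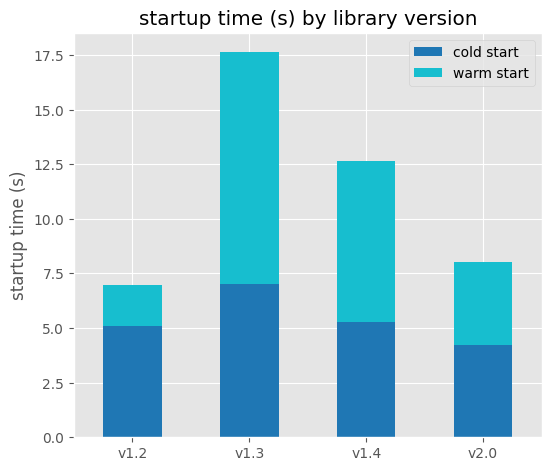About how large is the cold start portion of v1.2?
≈ 6

cold start top ≈ 6, bottom ≈ 0; segment ≈ 6.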